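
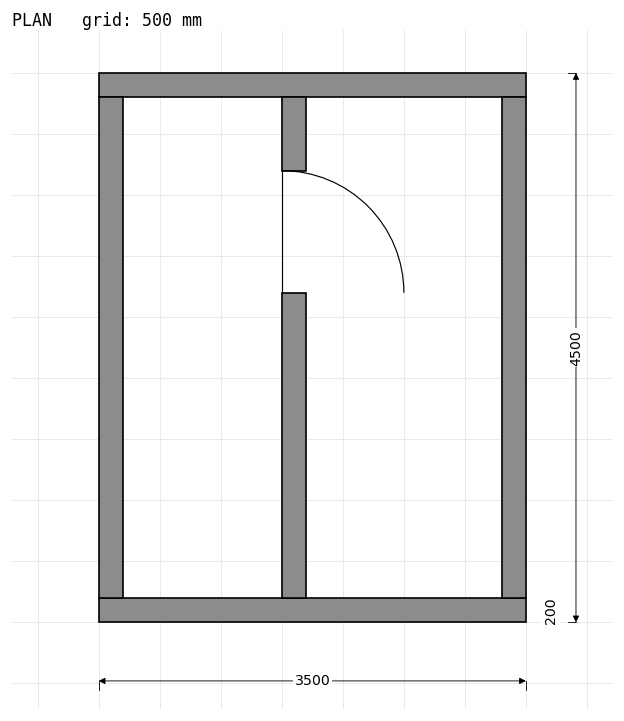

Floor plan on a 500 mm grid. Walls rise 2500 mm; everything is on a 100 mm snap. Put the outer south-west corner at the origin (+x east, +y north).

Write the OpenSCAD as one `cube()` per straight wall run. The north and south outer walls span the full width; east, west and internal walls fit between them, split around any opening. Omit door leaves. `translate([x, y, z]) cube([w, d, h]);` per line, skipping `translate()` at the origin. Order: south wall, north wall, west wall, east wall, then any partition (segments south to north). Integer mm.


cube([3500, 200, 2500]);
translate([0, 4300, 0]) cube([3500, 200, 2500]);
translate([0, 200, 0]) cube([200, 4100, 2500]);
translate([3300, 200, 0]) cube([200, 4100, 2500]);
translate([1500, 200, 0]) cube([200, 2500, 2500]);
translate([1500, 3700, 0]) cube([200, 600, 2500]);


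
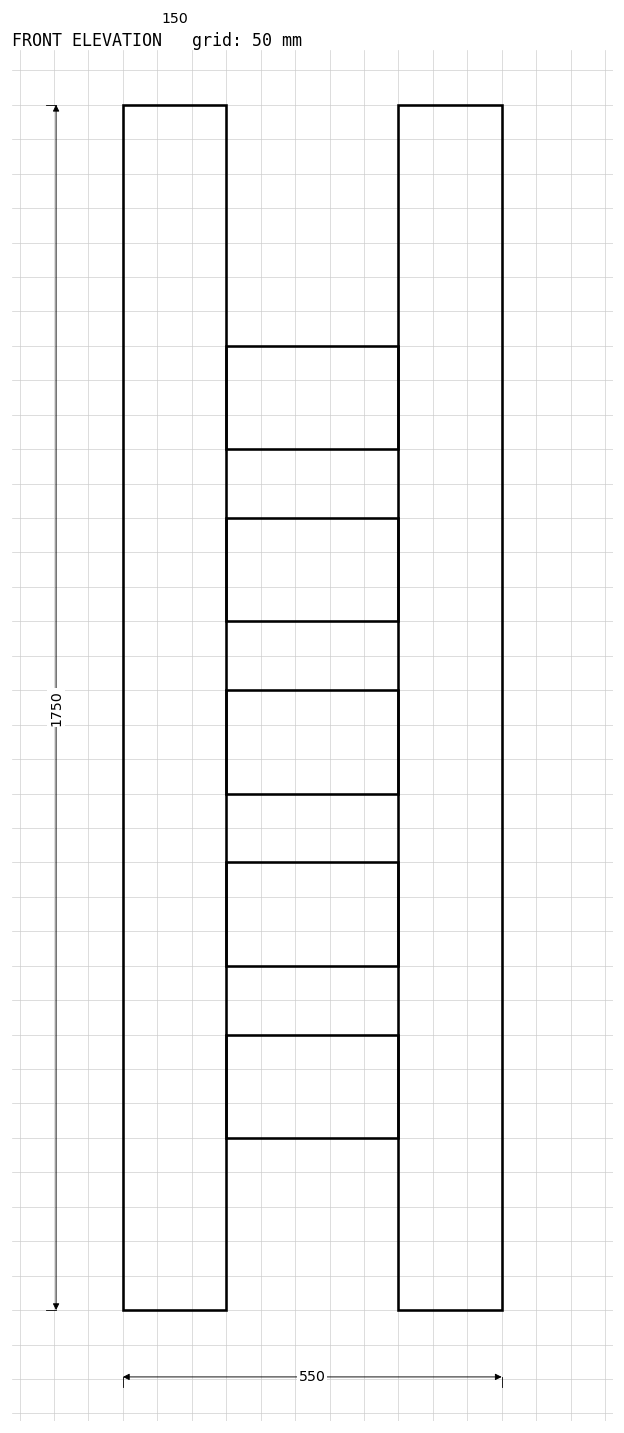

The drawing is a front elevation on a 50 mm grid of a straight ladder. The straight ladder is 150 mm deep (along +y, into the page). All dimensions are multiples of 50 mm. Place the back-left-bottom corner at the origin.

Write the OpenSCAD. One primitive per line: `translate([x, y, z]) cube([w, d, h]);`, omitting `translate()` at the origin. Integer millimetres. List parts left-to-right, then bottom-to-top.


cube([150, 150, 1750]);
translate([150, 0, 250]) cube([250, 150, 150]);
translate([150, 0, 500]) cube([250, 150, 150]);
translate([150, 0, 750]) cube([250, 150, 150]);
translate([150, 0, 1000]) cube([250, 150, 150]);
translate([150, 0, 1250]) cube([250, 150, 150]);
translate([400, 0, 0]) cube([150, 150, 1750]);


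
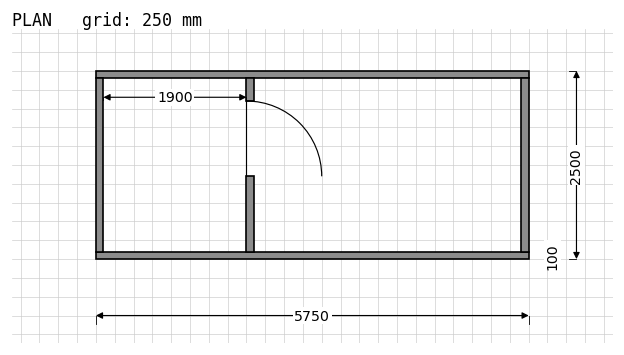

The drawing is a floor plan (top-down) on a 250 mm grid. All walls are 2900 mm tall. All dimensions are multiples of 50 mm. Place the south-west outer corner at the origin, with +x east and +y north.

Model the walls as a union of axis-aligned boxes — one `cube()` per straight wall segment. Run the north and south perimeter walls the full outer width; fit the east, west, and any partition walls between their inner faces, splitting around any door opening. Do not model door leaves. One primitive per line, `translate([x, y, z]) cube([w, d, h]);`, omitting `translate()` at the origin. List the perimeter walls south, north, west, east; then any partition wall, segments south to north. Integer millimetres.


cube([5750, 100, 2900]);
translate([0, 2400, 0]) cube([5750, 100, 2900]);
translate([0, 100, 0]) cube([100, 2300, 2900]);
translate([5650, 100, 0]) cube([100, 2300, 2900]);
translate([2000, 100, 0]) cube([100, 1000, 2900]);
translate([2000, 2100, 0]) cube([100, 300, 2900]);


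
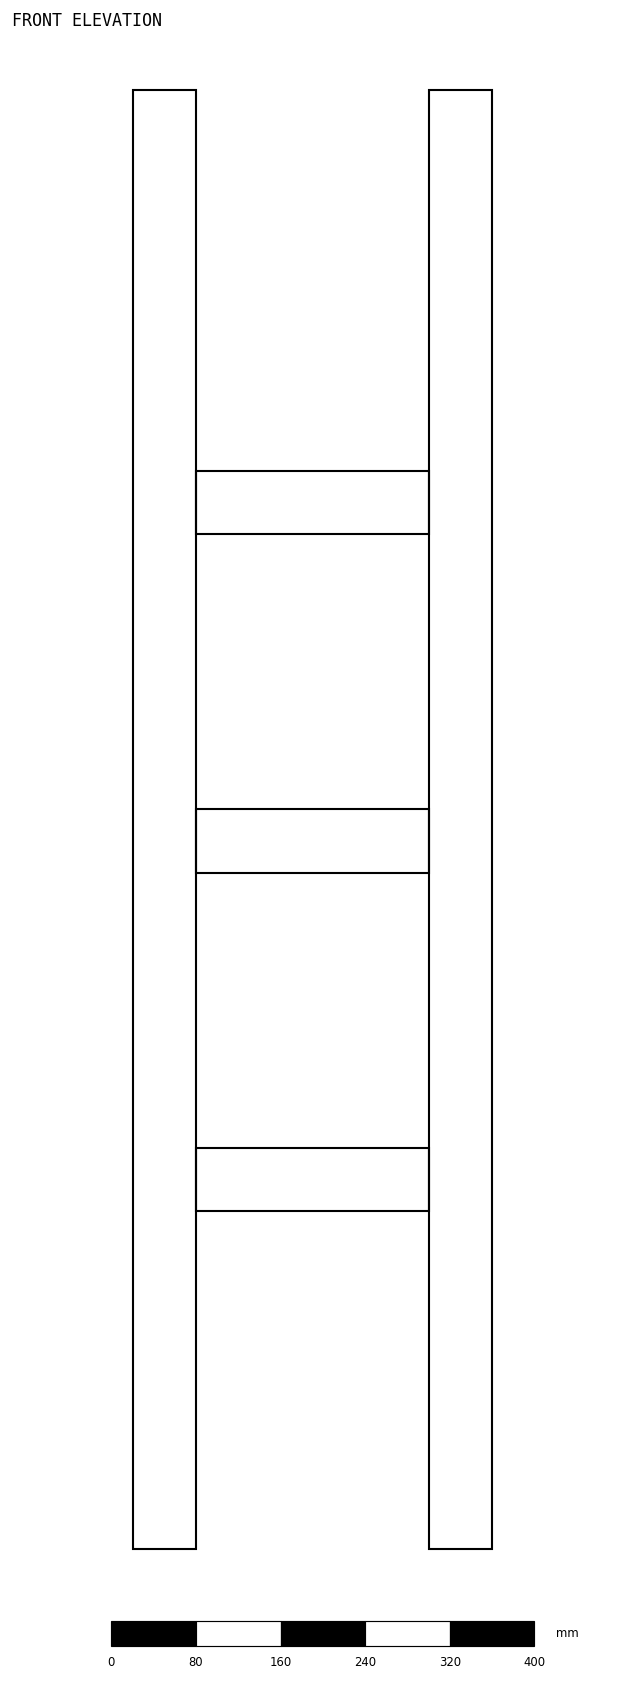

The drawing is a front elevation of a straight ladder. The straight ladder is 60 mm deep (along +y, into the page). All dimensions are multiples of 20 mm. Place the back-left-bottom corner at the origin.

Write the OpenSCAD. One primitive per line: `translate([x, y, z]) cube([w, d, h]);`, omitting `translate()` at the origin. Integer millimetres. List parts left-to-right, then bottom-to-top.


cube([60, 60, 1380]);
translate([60, 0, 320]) cube([220, 60, 60]);
translate([60, 0, 640]) cube([220, 60, 60]);
translate([60, 0, 960]) cube([220, 60, 60]);
translate([280, 0, 0]) cube([60, 60, 1380]);


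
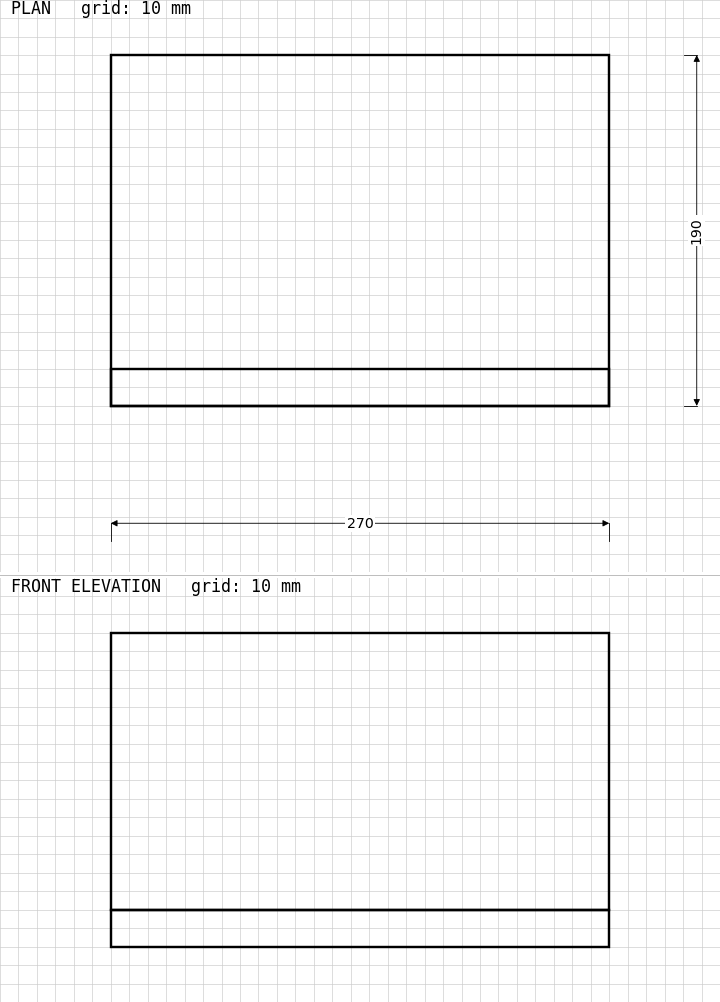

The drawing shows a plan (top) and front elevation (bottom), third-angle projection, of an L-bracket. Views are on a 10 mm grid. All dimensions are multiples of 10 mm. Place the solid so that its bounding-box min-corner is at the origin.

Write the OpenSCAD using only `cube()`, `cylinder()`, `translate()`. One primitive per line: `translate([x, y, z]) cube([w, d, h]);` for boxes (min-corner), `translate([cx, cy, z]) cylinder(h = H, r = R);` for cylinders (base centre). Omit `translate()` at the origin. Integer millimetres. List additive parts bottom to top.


cube([270, 190, 20]);
translate([0, 0, 20]) cube([270, 20, 150]);


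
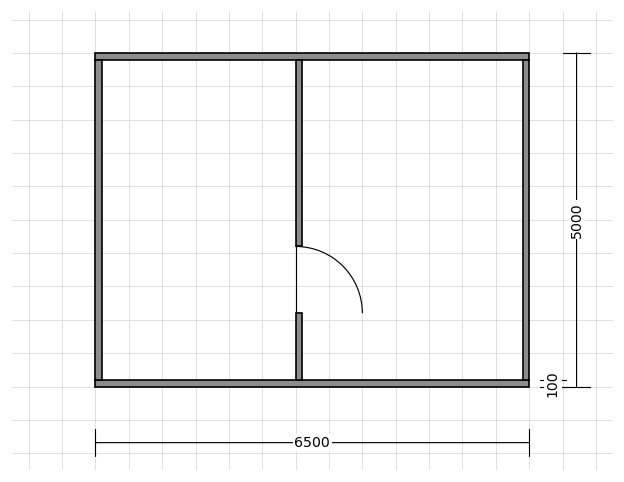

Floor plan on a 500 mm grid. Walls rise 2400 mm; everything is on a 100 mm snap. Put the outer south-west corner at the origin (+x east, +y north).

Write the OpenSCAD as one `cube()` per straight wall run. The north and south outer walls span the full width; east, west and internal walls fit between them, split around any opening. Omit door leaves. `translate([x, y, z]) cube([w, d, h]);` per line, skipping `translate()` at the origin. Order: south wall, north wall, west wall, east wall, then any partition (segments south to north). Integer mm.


cube([6500, 100, 2400]);
translate([0, 4900, 0]) cube([6500, 100, 2400]);
translate([0, 100, 0]) cube([100, 4800, 2400]);
translate([6400, 100, 0]) cube([100, 4800, 2400]);
translate([3000, 100, 0]) cube([100, 1000, 2400]);
translate([3000, 2100, 0]) cube([100, 2800, 2400]);


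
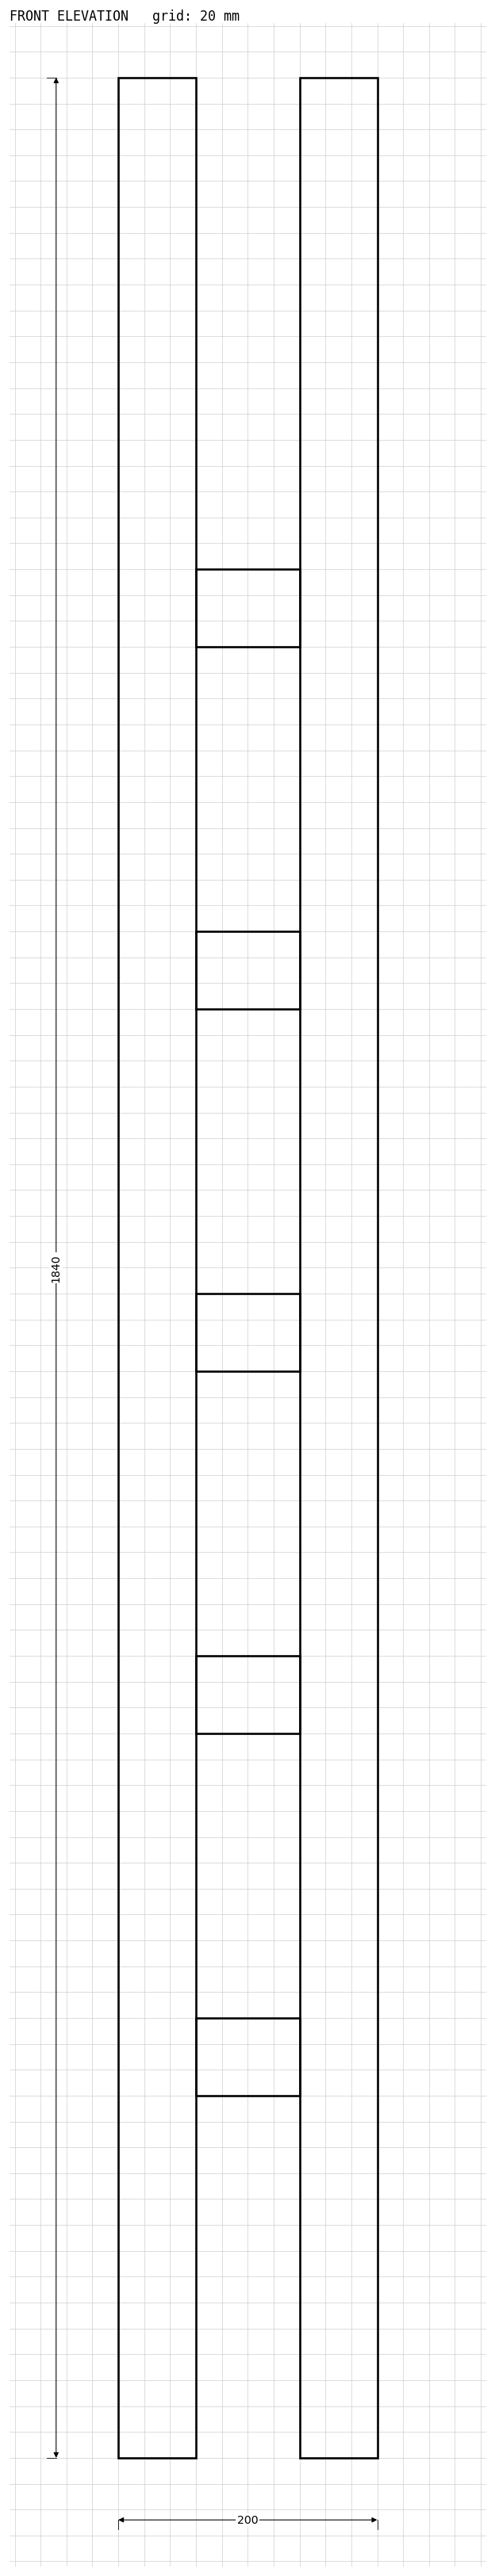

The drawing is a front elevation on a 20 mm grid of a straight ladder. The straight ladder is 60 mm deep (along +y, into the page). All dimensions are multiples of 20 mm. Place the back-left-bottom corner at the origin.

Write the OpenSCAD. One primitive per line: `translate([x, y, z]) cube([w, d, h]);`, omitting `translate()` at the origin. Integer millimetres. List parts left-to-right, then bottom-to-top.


cube([60, 60, 1840]);
translate([60, 0, 280]) cube([80, 60, 60]);
translate([60, 0, 560]) cube([80, 60, 60]);
translate([60, 0, 840]) cube([80, 60, 60]);
translate([60, 0, 1120]) cube([80, 60, 60]);
translate([60, 0, 1400]) cube([80, 60, 60]);
translate([140, 0, 0]) cube([60, 60, 1840]);


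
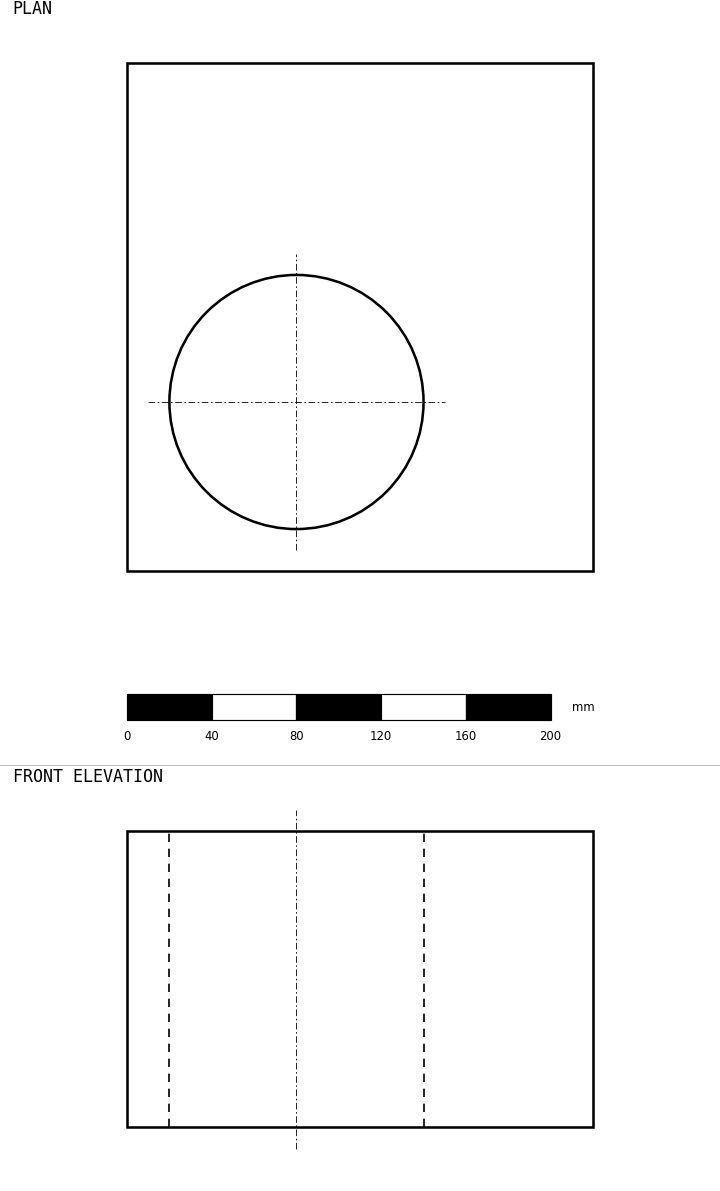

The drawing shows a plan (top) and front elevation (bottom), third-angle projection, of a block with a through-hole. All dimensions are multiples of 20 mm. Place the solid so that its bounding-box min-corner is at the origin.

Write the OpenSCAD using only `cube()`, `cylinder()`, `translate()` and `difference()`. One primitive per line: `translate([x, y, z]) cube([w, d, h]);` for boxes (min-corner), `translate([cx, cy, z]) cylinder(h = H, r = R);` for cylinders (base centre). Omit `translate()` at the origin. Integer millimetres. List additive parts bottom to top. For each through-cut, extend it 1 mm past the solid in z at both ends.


difference() {
  cube([220, 240, 140]);
  translate([80, 80, -1]) cylinder(h = 142, r = 60);
}


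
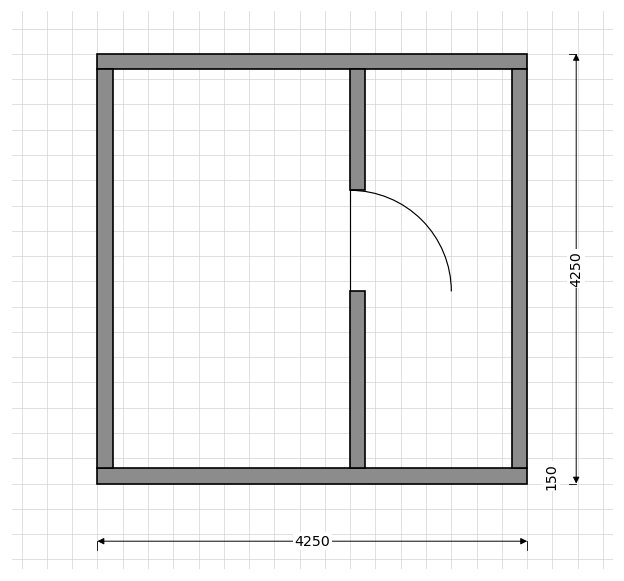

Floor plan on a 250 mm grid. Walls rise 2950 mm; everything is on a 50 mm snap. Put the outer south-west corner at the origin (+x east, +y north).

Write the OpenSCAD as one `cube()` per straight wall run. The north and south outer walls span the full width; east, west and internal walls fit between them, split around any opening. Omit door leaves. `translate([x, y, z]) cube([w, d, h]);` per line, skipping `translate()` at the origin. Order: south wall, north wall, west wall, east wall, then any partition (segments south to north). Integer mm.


cube([4250, 150, 2950]);
translate([0, 4100, 0]) cube([4250, 150, 2950]);
translate([0, 150, 0]) cube([150, 3950, 2950]);
translate([4100, 150, 0]) cube([150, 3950, 2950]);
translate([2500, 150, 0]) cube([150, 1750, 2950]);
translate([2500, 2900, 0]) cube([150, 1200, 2950]);


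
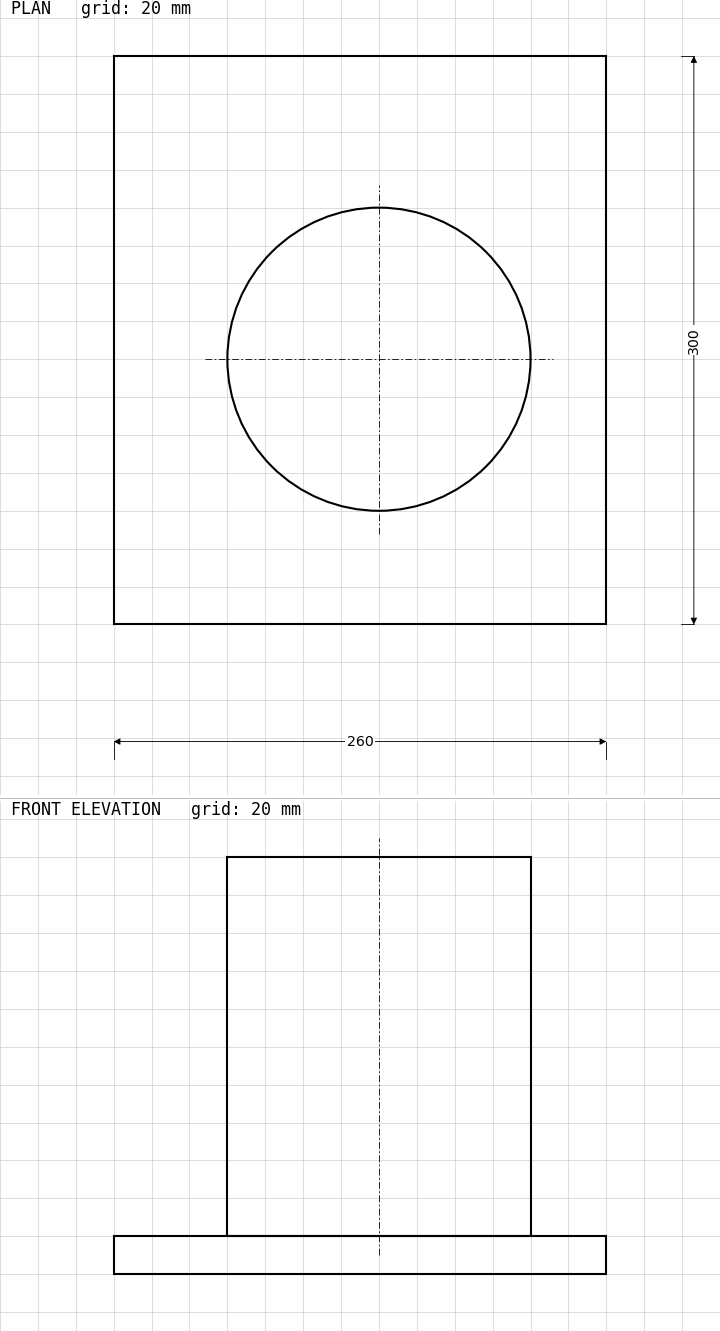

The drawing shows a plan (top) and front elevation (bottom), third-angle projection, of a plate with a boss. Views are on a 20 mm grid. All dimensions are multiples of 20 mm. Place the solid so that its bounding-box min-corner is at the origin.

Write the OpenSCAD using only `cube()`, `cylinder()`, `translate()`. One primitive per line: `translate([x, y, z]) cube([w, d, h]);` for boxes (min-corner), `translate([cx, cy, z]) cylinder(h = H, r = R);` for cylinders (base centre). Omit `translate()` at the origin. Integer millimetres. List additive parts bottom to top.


cube([260, 300, 20]);
translate([140, 140, 20]) cylinder(h = 200, r = 80);


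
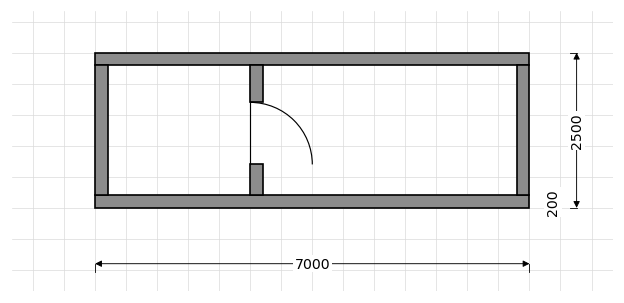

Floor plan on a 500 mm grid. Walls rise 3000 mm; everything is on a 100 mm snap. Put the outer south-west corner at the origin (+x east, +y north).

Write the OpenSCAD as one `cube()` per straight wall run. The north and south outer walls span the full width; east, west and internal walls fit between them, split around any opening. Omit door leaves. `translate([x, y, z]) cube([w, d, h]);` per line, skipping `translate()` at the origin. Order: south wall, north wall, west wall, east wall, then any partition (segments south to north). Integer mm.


cube([7000, 200, 3000]);
translate([0, 2300, 0]) cube([7000, 200, 3000]);
translate([0, 200, 0]) cube([200, 2100, 3000]);
translate([6800, 200, 0]) cube([200, 2100, 3000]);
translate([2500, 200, 0]) cube([200, 500, 3000]);
translate([2500, 1700, 0]) cube([200, 600, 3000]);


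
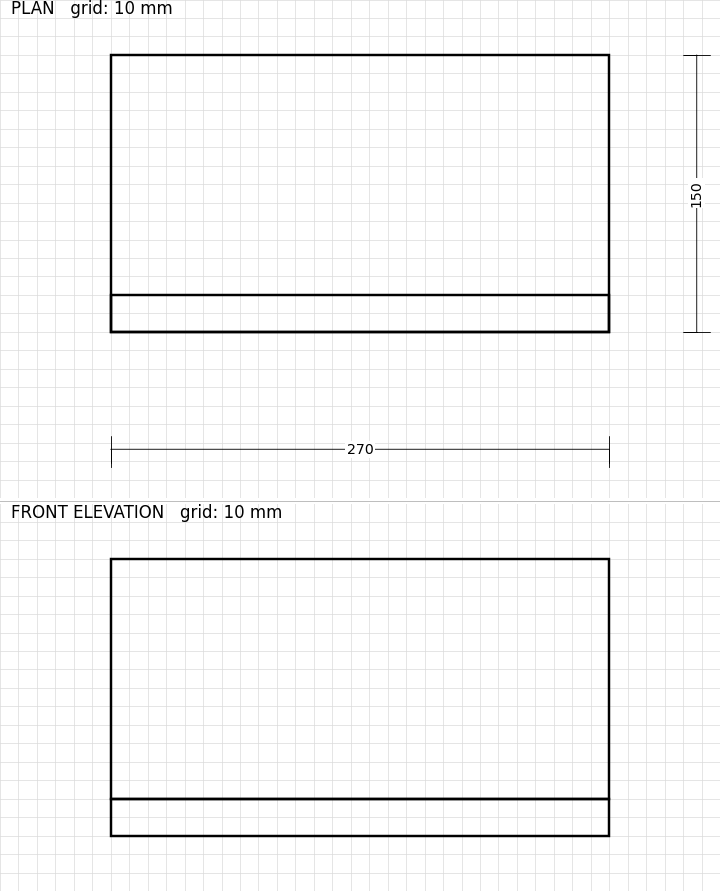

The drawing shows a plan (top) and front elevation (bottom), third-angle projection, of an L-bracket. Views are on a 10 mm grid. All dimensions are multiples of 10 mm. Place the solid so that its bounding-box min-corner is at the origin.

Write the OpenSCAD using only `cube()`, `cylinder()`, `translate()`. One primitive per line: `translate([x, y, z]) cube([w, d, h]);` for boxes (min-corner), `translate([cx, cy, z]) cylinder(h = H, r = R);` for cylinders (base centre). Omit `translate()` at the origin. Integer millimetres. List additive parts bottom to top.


cube([270, 150, 20]);
translate([0, 0, 20]) cube([270, 20, 130]);


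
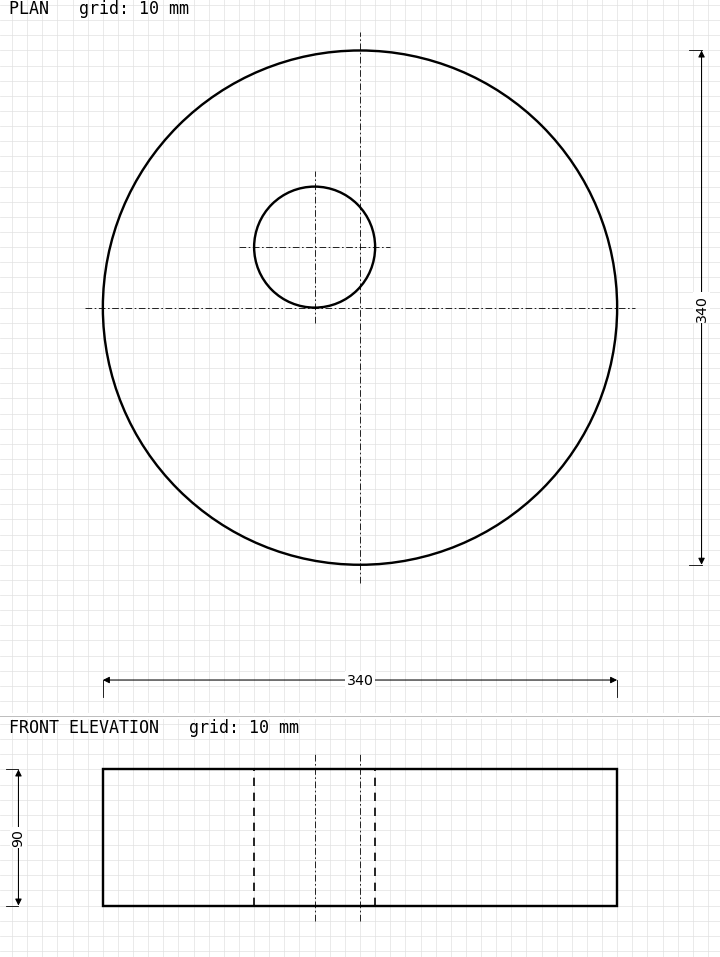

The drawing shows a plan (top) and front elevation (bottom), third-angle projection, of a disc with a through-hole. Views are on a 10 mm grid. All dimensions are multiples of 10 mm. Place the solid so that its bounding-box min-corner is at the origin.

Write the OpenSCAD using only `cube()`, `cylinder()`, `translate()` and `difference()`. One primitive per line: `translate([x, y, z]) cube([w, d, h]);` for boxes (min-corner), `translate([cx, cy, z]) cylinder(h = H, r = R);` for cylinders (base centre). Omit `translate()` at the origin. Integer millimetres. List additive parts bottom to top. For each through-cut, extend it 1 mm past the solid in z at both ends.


difference() {
  translate([170, 170, 0]) cylinder(h = 90, r = 170);
  translate([140, 210, -1]) cylinder(h = 92, r = 40);
}


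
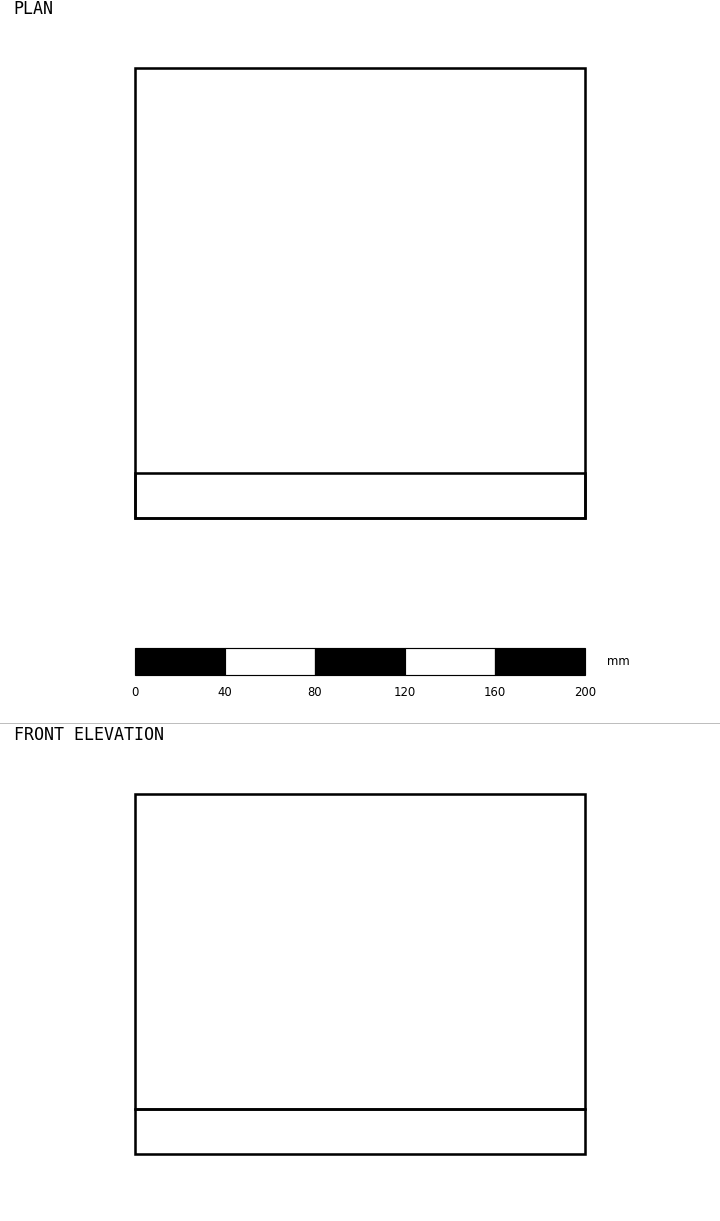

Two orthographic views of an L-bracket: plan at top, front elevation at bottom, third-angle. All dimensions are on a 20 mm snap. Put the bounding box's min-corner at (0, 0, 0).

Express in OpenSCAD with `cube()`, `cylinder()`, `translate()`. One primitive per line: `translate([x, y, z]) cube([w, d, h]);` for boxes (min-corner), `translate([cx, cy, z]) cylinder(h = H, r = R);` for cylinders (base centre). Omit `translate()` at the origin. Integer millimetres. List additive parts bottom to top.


cube([200, 200, 20]);
translate([0, 0, 20]) cube([200, 20, 140]);


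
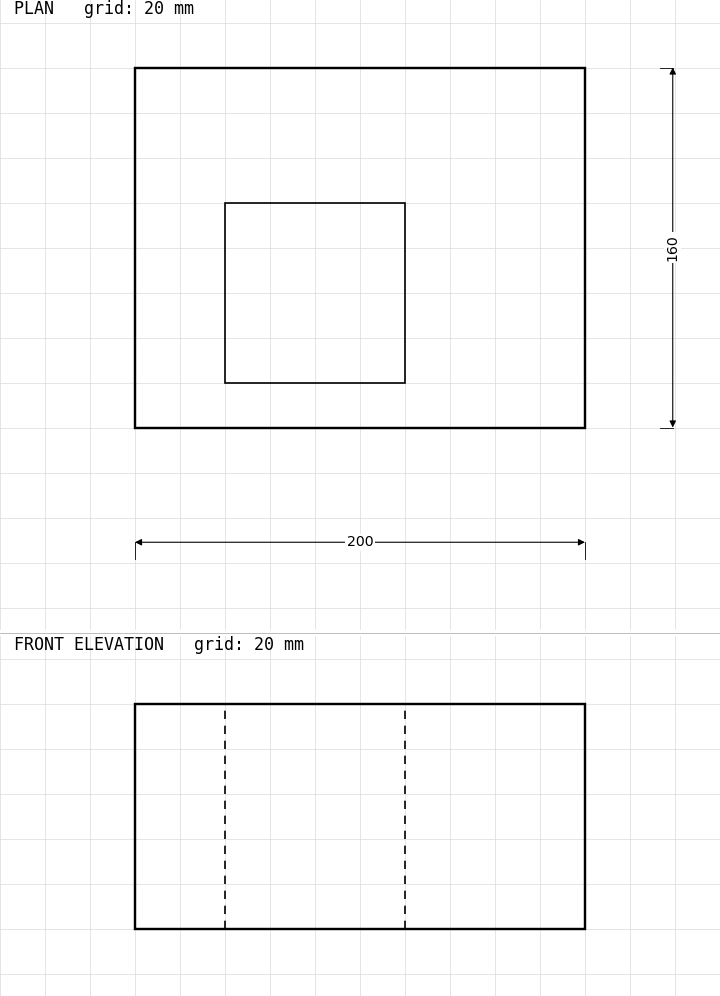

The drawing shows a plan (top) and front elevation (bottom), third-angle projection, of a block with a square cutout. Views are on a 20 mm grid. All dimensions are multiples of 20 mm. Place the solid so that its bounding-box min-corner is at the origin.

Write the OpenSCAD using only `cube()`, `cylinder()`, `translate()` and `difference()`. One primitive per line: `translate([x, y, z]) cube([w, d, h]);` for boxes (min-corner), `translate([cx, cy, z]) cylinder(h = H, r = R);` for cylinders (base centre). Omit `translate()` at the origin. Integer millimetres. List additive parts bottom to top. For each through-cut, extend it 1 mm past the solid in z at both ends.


difference() {
  cube([200, 160, 100]);
  translate([40, 20, -1]) cube([80, 80, 102]);
}


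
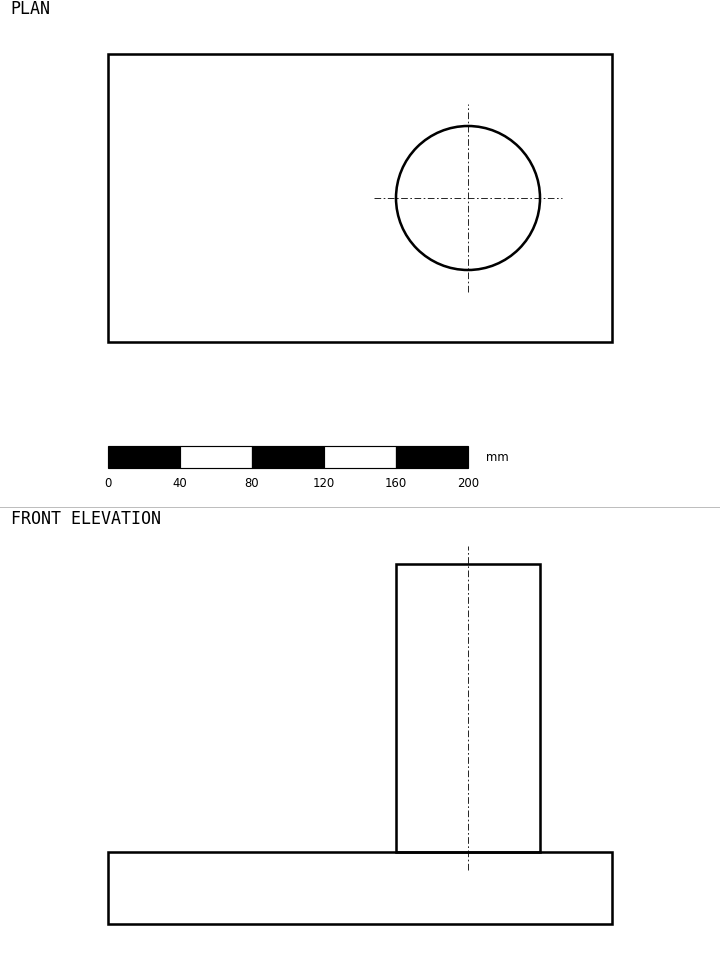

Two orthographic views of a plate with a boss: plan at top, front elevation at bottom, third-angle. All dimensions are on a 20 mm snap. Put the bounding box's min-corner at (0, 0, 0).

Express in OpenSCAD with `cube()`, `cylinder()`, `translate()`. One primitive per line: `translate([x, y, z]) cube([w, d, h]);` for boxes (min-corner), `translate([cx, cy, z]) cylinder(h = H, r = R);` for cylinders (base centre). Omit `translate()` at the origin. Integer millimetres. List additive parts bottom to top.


cube([280, 160, 40]);
translate([200, 80, 40]) cylinder(h = 160, r = 40);


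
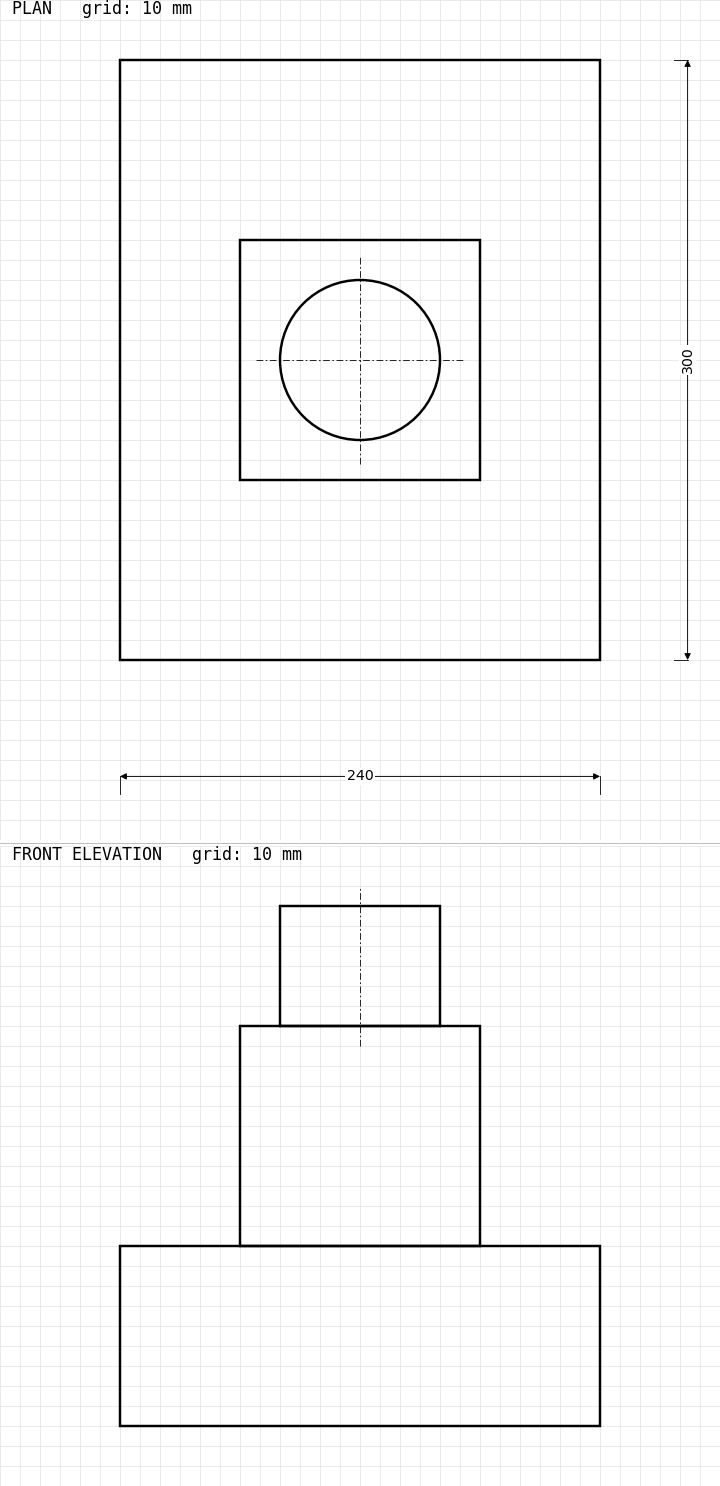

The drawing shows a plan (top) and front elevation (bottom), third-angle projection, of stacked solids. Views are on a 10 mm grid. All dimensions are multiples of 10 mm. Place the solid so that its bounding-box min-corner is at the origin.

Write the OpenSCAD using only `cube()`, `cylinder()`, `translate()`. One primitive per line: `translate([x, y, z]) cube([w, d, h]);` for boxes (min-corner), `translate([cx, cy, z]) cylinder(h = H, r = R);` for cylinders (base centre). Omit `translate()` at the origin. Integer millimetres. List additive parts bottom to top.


cube([240, 300, 90]);
translate([60, 90, 90]) cube([120, 120, 110]);
translate([120, 150, 200]) cylinder(h = 60, r = 40);


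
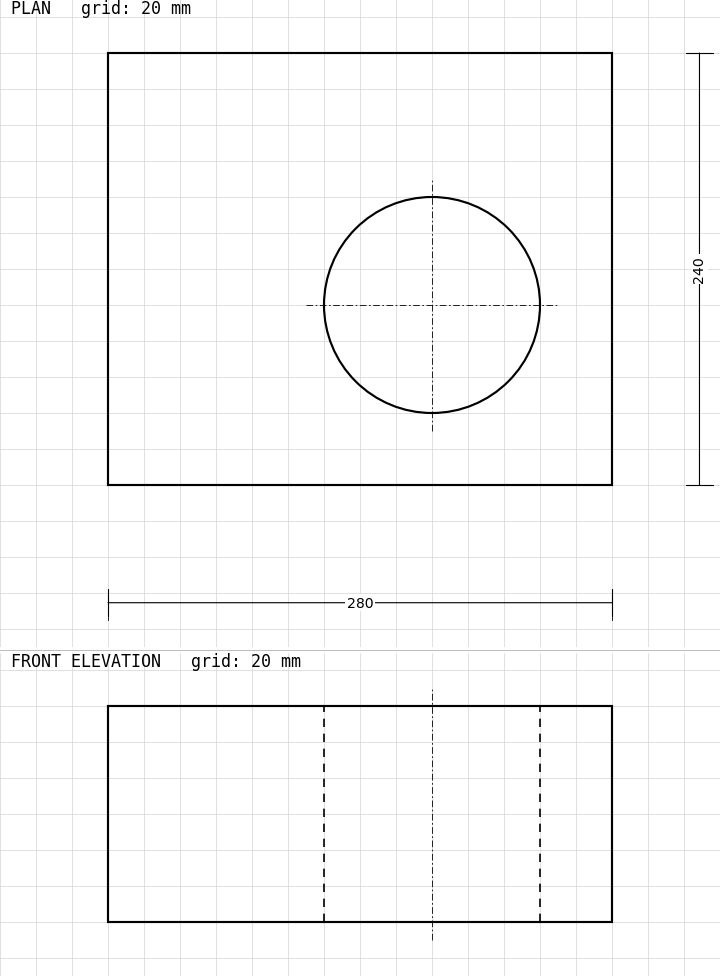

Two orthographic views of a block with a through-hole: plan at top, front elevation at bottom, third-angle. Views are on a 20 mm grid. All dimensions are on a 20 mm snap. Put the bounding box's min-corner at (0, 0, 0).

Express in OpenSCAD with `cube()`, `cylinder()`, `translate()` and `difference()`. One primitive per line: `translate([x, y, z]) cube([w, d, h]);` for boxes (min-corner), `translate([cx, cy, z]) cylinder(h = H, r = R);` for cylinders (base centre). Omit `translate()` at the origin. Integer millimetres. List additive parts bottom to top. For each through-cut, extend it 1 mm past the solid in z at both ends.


difference() {
  cube([280, 240, 120]);
  translate([180, 100, -1]) cylinder(h = 122, r = 60);
}


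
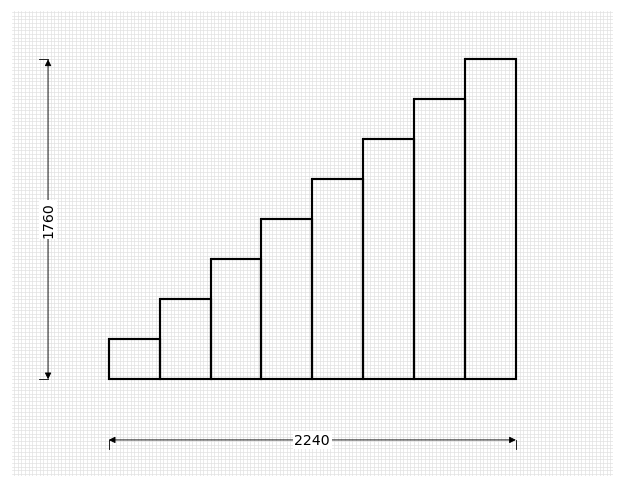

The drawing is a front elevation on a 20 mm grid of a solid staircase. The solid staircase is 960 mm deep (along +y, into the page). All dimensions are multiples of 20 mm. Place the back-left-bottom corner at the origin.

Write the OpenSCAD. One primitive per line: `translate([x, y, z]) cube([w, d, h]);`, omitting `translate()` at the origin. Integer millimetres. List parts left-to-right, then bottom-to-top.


cube([280, 960, 220]);
translate([280, 0, 0]) cube([280, 960, 440]);
translate([560, 0, 0]) cube([280, 960, 660]);
translate([840, 0, 0]) cube([280, 960, 880]);
translate([1120, 0, 0]) cube([280, 960, 1100]);
translate([1400, 0, 0]) cube([280, 960, 1320]);
translate([1680, 0, 0]) cube([280, 960, 1540]);
translate([1960, 0, 0]) cube([280, 960, 1760]);


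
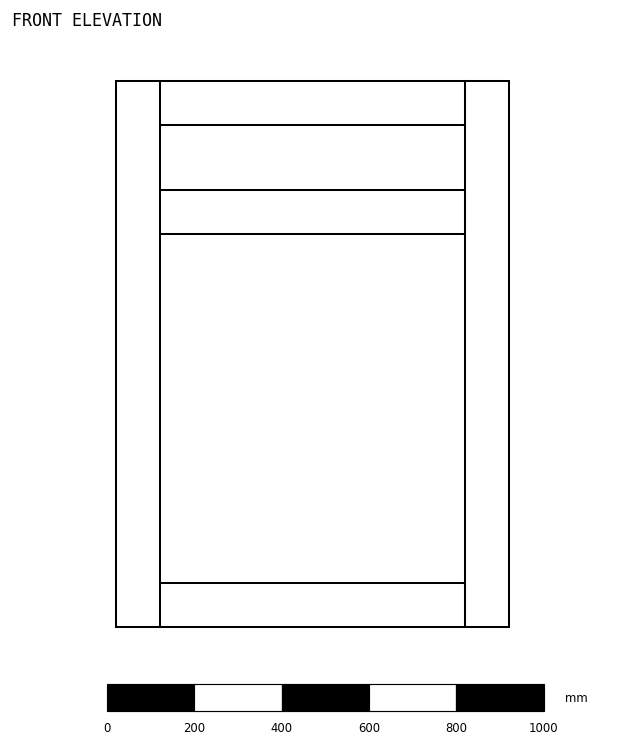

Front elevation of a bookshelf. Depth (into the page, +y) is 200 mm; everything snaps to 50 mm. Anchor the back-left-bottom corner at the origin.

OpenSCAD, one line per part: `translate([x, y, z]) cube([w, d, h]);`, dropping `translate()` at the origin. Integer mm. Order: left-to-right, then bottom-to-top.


cube([100, 200, 1250]);
translate([100, 0, 0]) cube([700, 200, 100]);
translate([100, 0, 900]) cube([700, 200, 100]);
translate([100, 0, 1150]) cube([700, 200, 100]);
translate([800, 0, 0]) cube([100, 200, 1250]);


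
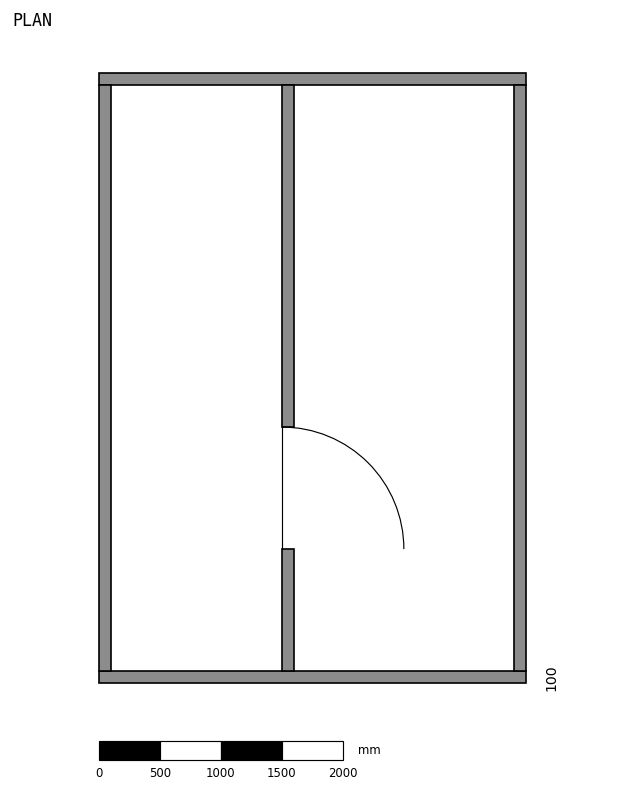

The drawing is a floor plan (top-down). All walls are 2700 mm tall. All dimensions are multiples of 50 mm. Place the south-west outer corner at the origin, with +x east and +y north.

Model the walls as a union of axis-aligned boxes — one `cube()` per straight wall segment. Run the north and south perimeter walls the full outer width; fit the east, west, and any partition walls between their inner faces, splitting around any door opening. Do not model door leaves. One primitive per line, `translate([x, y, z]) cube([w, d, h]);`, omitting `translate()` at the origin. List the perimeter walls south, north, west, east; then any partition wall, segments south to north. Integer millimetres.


cube([3500, 100, 2700]);
translate([0, 4900, 0]) cube([3500, 100, 2700]);
translate([0, 100, 0]) cube([100, 4800, 2700]);
translate([3400, 100, 0]) cube([100, 4800, 2700]);
translate([1500, 100, 0]) cube([100, 1000, 2700]);
translate([1500, 2100, 0]) cube([100, 2800, 2700]);


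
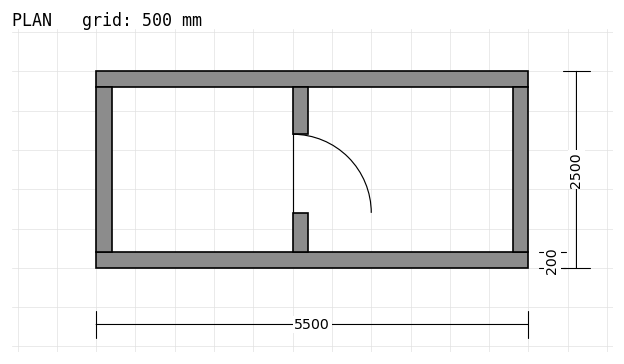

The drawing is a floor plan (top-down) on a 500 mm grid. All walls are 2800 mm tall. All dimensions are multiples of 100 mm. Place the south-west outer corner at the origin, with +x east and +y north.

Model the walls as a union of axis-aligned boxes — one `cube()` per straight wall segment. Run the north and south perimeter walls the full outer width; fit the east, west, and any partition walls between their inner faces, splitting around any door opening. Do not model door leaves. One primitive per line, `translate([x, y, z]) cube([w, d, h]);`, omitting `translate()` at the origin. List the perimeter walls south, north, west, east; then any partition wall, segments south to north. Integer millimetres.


cube([5500, 200, 2800]);
translate([0, 2300, 0]) cube([5500, 200, 2800]);
translate([0, 200, 0]) cube([200, 2100, 2800]);
translate([5300, 200, 0]) cube([200, 2100, 2800]);
translate([2500, 200, 0]) cube([200, 500, 2800]);
translate([2500, 1700, 0]) cube([200, 600, 2800]);


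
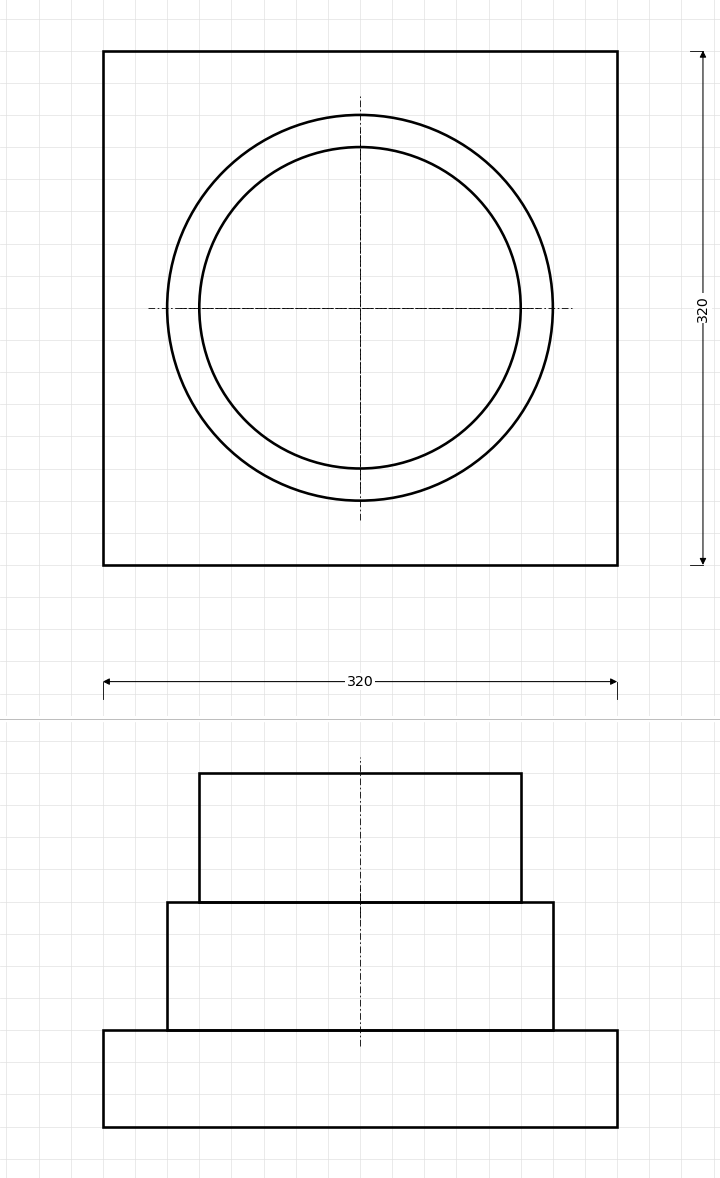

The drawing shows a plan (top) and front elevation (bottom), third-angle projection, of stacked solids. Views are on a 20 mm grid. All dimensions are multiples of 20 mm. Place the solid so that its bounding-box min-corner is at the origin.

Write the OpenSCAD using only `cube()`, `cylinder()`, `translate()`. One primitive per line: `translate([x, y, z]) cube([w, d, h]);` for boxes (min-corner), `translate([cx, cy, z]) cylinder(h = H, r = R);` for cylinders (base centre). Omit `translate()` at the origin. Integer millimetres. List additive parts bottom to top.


cube([320, 320, 60]);
translate([160, 160, 60]) cylinder(h = 80, r = 120);
translate([160, 160, 140]) cylinder(h = 80, r = 100);


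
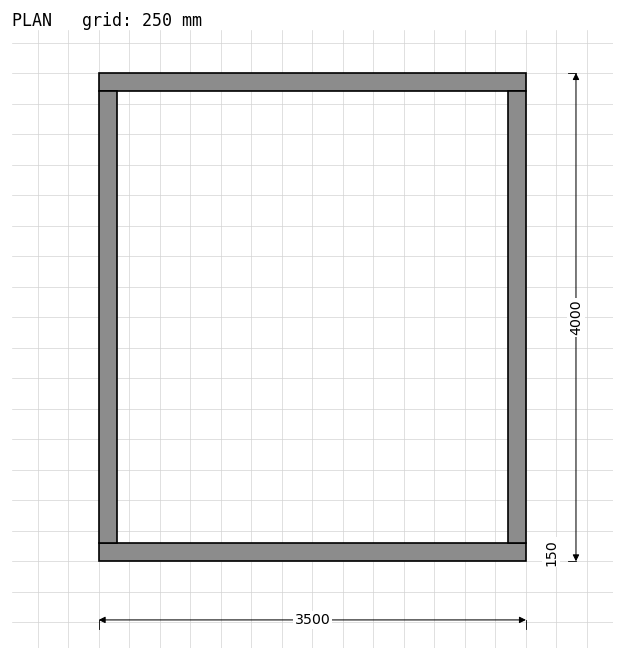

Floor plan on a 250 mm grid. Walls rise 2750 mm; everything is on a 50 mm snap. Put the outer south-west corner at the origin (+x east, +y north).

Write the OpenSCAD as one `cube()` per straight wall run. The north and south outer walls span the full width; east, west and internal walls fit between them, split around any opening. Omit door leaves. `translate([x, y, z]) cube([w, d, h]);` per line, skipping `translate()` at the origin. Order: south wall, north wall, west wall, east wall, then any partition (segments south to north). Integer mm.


cube([3500, 150, 2750]);
translate([0, 3850, 0]) cube([3500, 150, 2750]);
translate([0, 150, 0]) cube([150, 3700, 2750]);
translate([3350, 150, 0]) cube([150, 3700, 2750]);


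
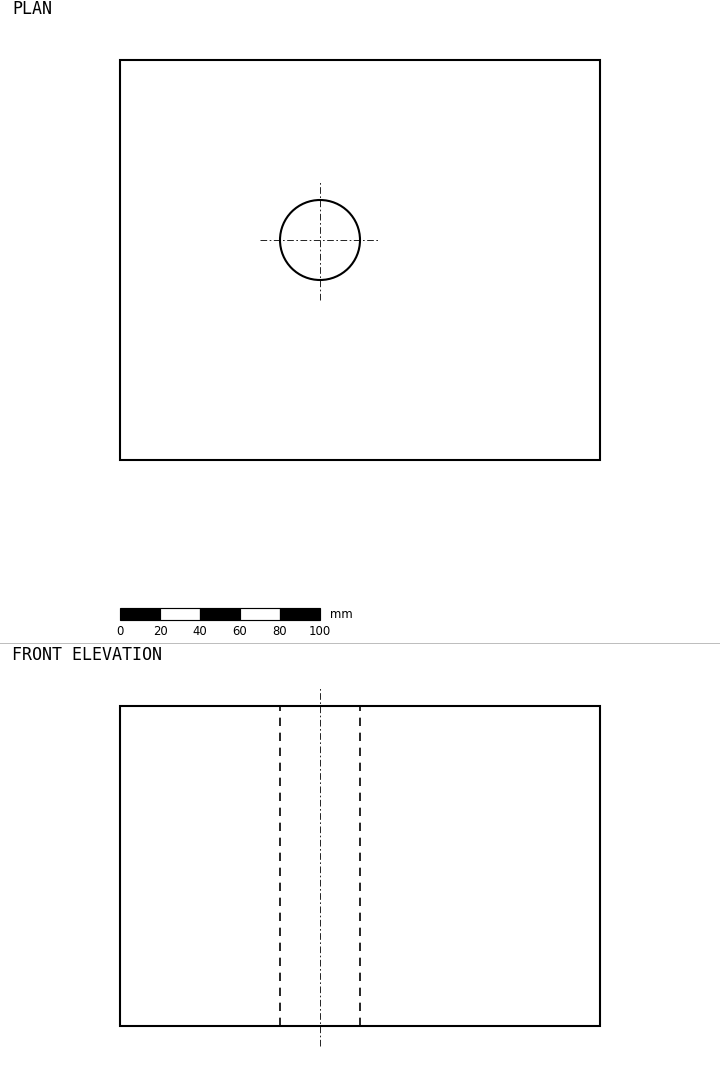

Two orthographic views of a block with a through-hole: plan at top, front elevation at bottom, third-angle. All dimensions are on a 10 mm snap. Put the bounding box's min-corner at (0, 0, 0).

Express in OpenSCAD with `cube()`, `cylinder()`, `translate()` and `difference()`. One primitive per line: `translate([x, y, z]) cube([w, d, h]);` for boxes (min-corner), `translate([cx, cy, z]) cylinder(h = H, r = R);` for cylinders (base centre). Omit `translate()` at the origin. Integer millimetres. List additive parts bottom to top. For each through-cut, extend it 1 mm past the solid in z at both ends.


difference() {
  cube([240, 200, 160]);
  translate([100, 110, -1]) cylinder(h = 162, r = 20);
}


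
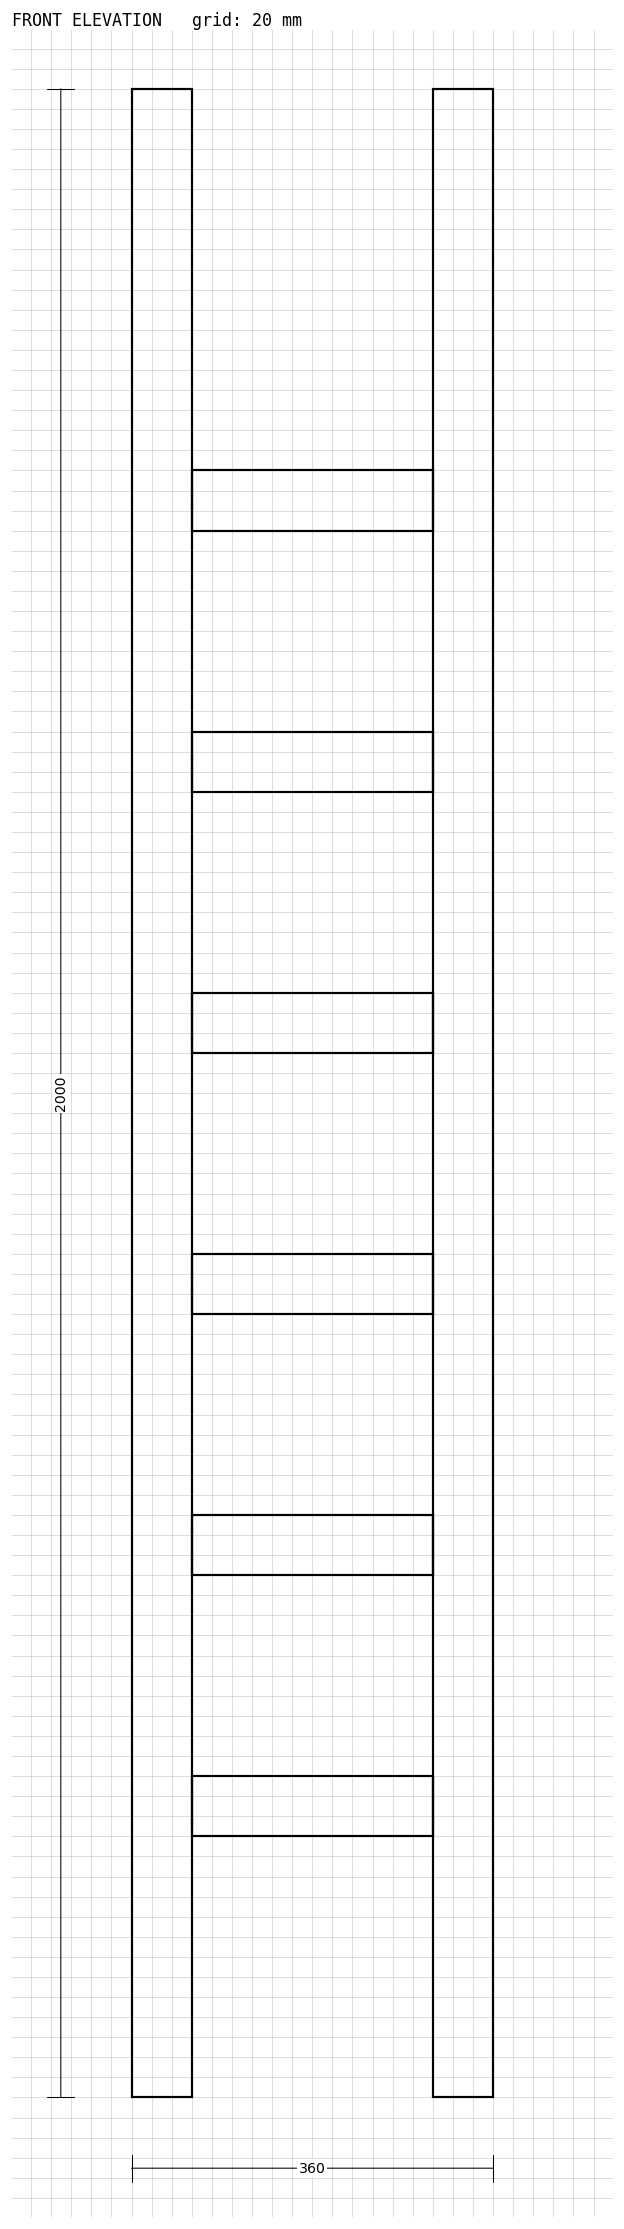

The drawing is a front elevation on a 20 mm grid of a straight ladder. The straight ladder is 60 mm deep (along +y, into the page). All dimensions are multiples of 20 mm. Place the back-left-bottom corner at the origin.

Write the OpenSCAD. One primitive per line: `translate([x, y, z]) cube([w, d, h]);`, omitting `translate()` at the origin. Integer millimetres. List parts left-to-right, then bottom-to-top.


cube([60, 60, 2000]);
translate([60, 0, 260]) cube([240, 60, 60]);
translate([60, 0, 520]) cube([240, 60, 60]);
translate([60, 0, 780]) cube([240, 60, 60]);
translate([60, 0, 1040]) cube([240, 60, 60]);
translate([60, 0, 1300]) cube([240, 60, 60]);
translate([60, 0, 1560]) cube([240, 60, 60]);
translate([300, 0, 0]) cube([60, 60, 2000]);


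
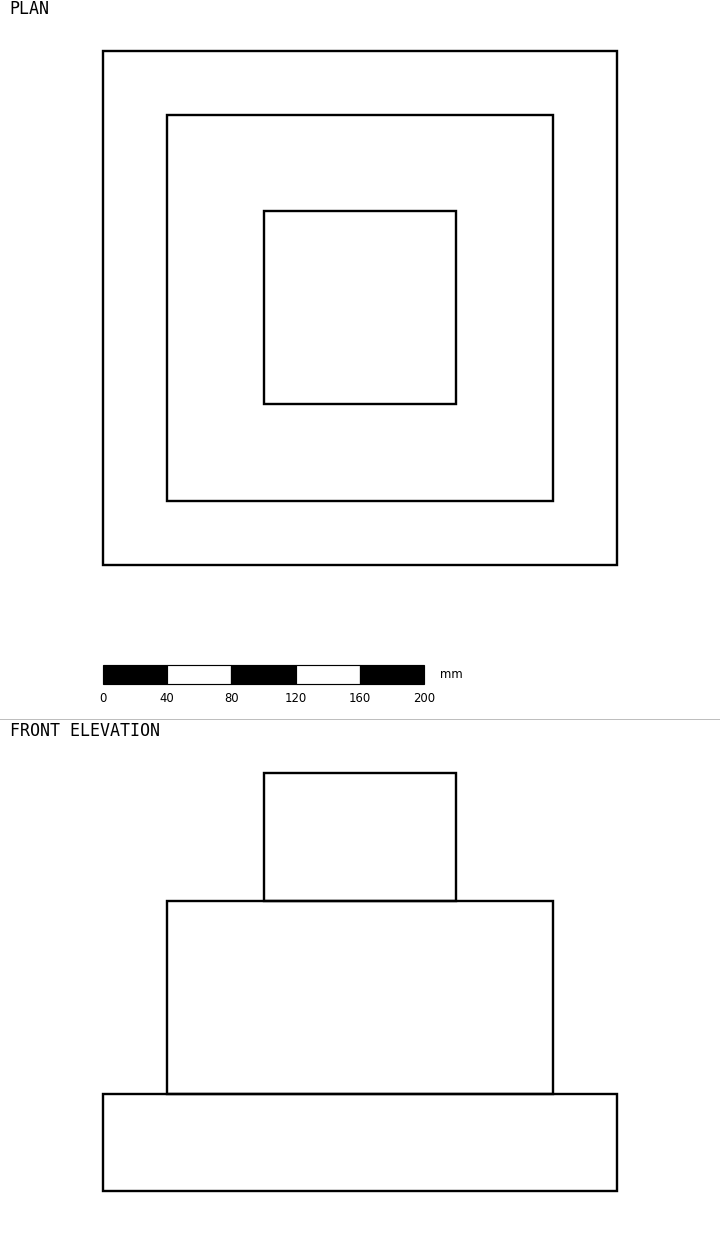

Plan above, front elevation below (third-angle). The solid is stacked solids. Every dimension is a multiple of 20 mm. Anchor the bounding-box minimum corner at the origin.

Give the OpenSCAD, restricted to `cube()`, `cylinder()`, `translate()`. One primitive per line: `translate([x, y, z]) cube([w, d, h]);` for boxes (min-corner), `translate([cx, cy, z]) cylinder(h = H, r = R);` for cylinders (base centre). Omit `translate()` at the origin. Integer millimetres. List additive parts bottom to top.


cube([320, 320, 60]);
translate([40, 40, 60]) cube([240, 240, 120]);
translate([100, 100, 180]) cube([120, 120, 80]);


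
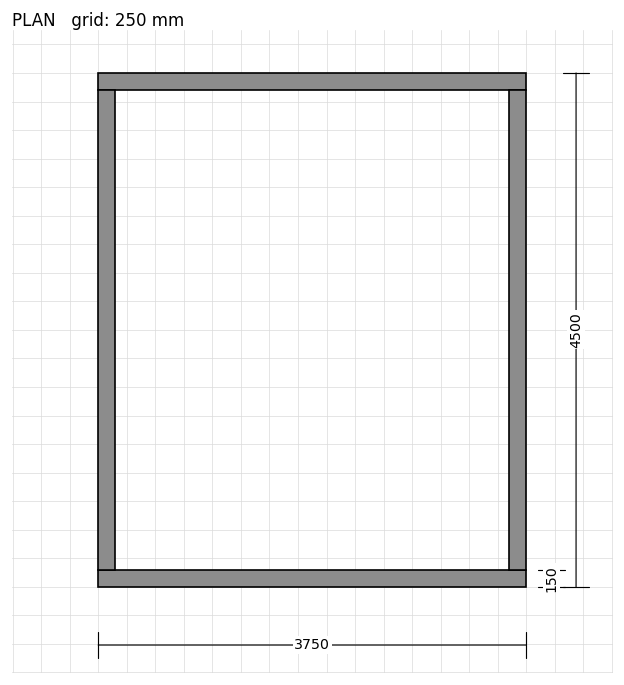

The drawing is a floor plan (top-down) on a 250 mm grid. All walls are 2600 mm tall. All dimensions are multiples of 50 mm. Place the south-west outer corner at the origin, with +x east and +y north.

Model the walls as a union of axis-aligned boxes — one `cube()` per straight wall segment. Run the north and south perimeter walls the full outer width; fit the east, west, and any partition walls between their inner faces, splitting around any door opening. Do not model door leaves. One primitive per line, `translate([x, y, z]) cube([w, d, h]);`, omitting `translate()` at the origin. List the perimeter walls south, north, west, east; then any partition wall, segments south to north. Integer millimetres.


cube([3750, 150, 2600]);
translate([0, 4350, 0]) cube([3750, 150, 2600]);
translate([0, 150, 0]) cube([150, 4200, 2600]);
translate([3600, 150, 0]) cube([150, 4200, 2600]);


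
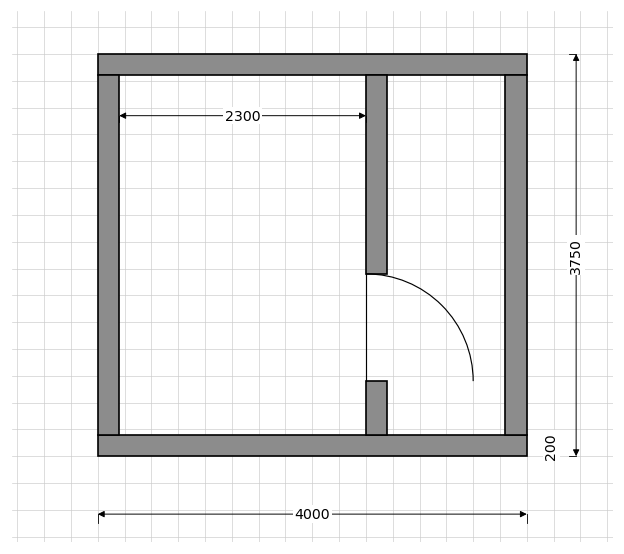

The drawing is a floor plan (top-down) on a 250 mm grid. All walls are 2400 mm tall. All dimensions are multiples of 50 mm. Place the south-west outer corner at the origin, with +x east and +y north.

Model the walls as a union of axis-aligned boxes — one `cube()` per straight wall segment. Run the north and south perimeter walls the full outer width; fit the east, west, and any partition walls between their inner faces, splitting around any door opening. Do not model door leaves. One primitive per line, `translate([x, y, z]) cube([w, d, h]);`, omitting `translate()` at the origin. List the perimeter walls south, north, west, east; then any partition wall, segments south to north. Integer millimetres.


cube([4000, 200, 2400]);
translate([0, 3550, 0]) cube([4000, 200, 2400]);
translate([0, 200, 0]) cube([200, 3350, 2400]);
translate([3800, 200, 0]) cube([200, 3350, 2400]);
translate([2500, 200, 0]) cube([200, 500, 2400]);
translate([2500, 1700, 0]) cube([200, 1850, 2400]);


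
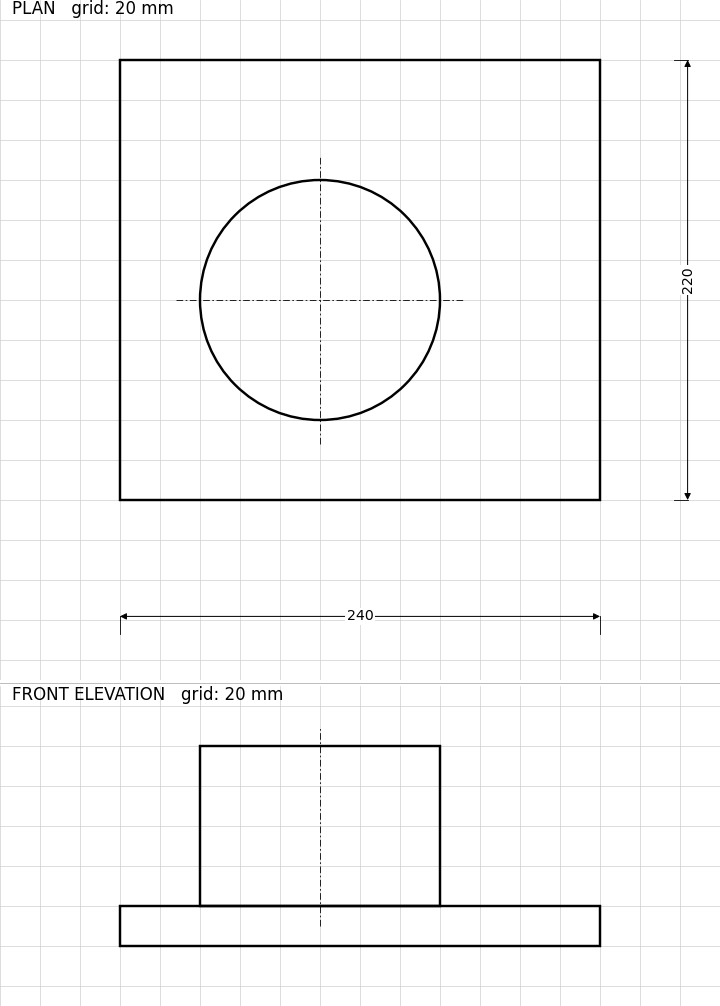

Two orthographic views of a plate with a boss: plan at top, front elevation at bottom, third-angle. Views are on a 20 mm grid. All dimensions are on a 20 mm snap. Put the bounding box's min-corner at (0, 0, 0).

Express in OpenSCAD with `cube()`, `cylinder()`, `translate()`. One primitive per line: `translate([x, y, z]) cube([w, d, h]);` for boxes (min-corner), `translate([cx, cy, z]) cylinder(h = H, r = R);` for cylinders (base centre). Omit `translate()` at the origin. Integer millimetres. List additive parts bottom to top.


cube([240, 220, 20]);
translate([100, 100, 20]) cylinder(h = 80, r = 60);


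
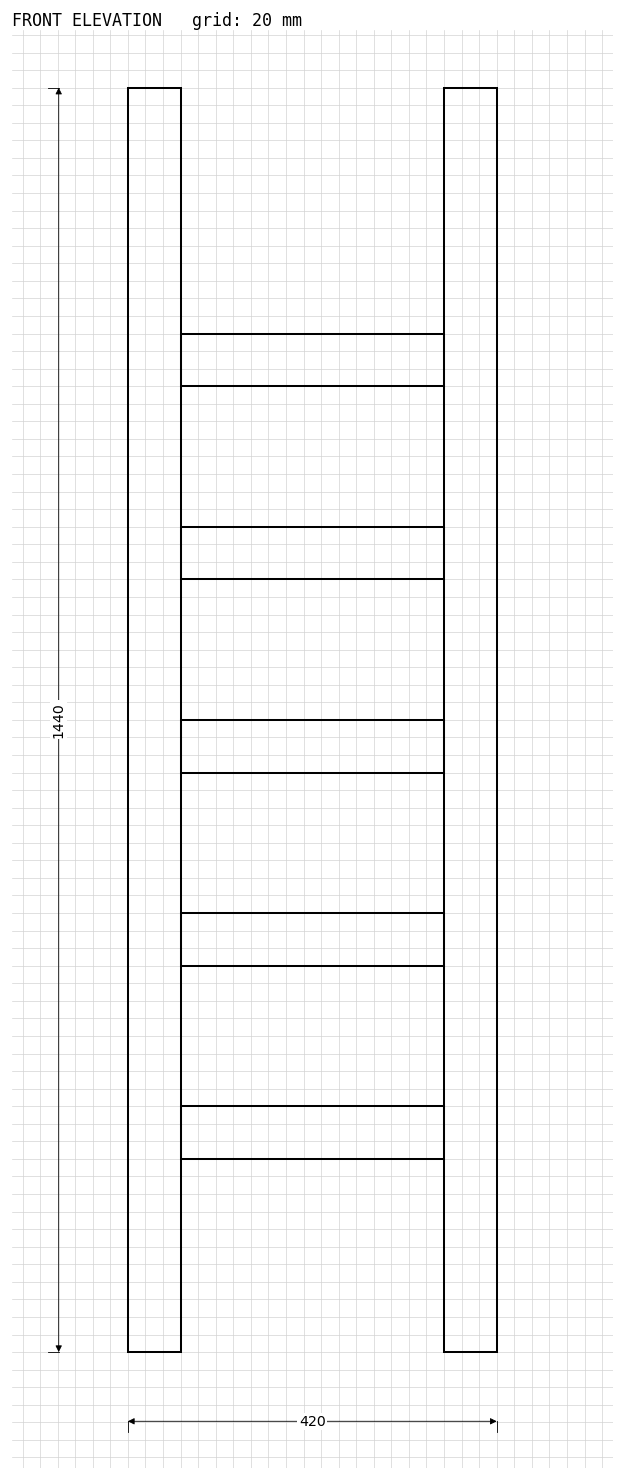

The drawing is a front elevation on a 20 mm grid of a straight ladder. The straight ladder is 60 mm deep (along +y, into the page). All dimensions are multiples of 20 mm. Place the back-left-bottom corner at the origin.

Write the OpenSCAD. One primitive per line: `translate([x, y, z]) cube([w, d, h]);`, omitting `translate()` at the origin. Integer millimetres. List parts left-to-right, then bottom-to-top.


cube([60, 60, 1440]);
translate([60, 0, 220]) cube([300, 60, 60]);
translate([60, 0, 440]) cube([300, 60, 60]);
translate([60, 0, 660]) cube([300, 60, 60]);
translate([60, 0, 880]) cube([300, 60, 60]);
translate([60, 0, 1100]) cube([300, 60, 60]);
translate([360, 0, 0]) cube([60, 60, 1440]);


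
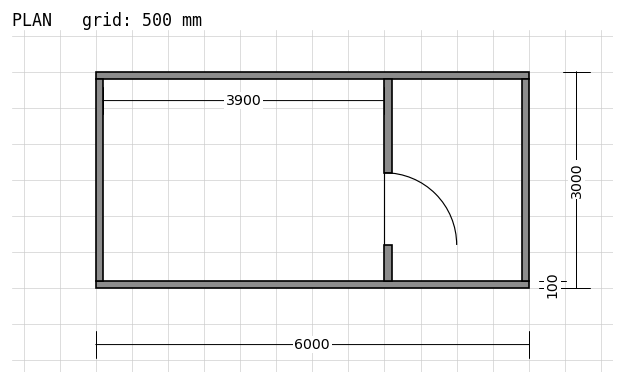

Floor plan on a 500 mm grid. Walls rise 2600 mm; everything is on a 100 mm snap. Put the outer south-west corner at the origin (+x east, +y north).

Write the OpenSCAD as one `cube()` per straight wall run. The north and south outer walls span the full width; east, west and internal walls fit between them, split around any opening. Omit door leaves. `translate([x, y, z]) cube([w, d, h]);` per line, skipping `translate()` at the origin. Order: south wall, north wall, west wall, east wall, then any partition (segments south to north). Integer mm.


cube([6000, 100, 2600]);
translate([0, 2900, 0]) cube([6000, 100, 2600]);
translate([0, 100, 0]) cube([100, 2800, 2600]);
translate([5900, 100, 0]) cube([100, 2800, 2600]);
translate([4000, 100, 0]) cube([100, 500, 2600]);
translate([4000, 1600, 0]) cube([100, 1300, 2600]);


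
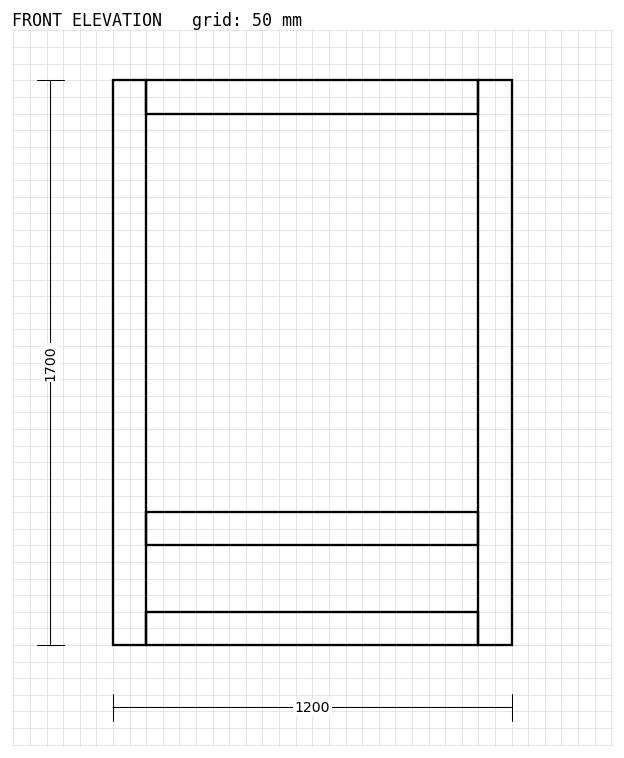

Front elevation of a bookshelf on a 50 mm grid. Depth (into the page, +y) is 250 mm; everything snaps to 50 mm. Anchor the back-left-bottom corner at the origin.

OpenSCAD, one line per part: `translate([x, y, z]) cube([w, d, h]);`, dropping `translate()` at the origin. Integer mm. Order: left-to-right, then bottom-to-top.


cube([100, 250, 1700]);
translate([100, 0, 0]) cube([1000, 250, 100]);
translate([100, 0, 300]) cube([1000, 250, 100]);
translate([100, 0, 1600]) cube([1000, 250, 100]);
translate([1100, 0, 0]) cube([100, 250, 1700]);


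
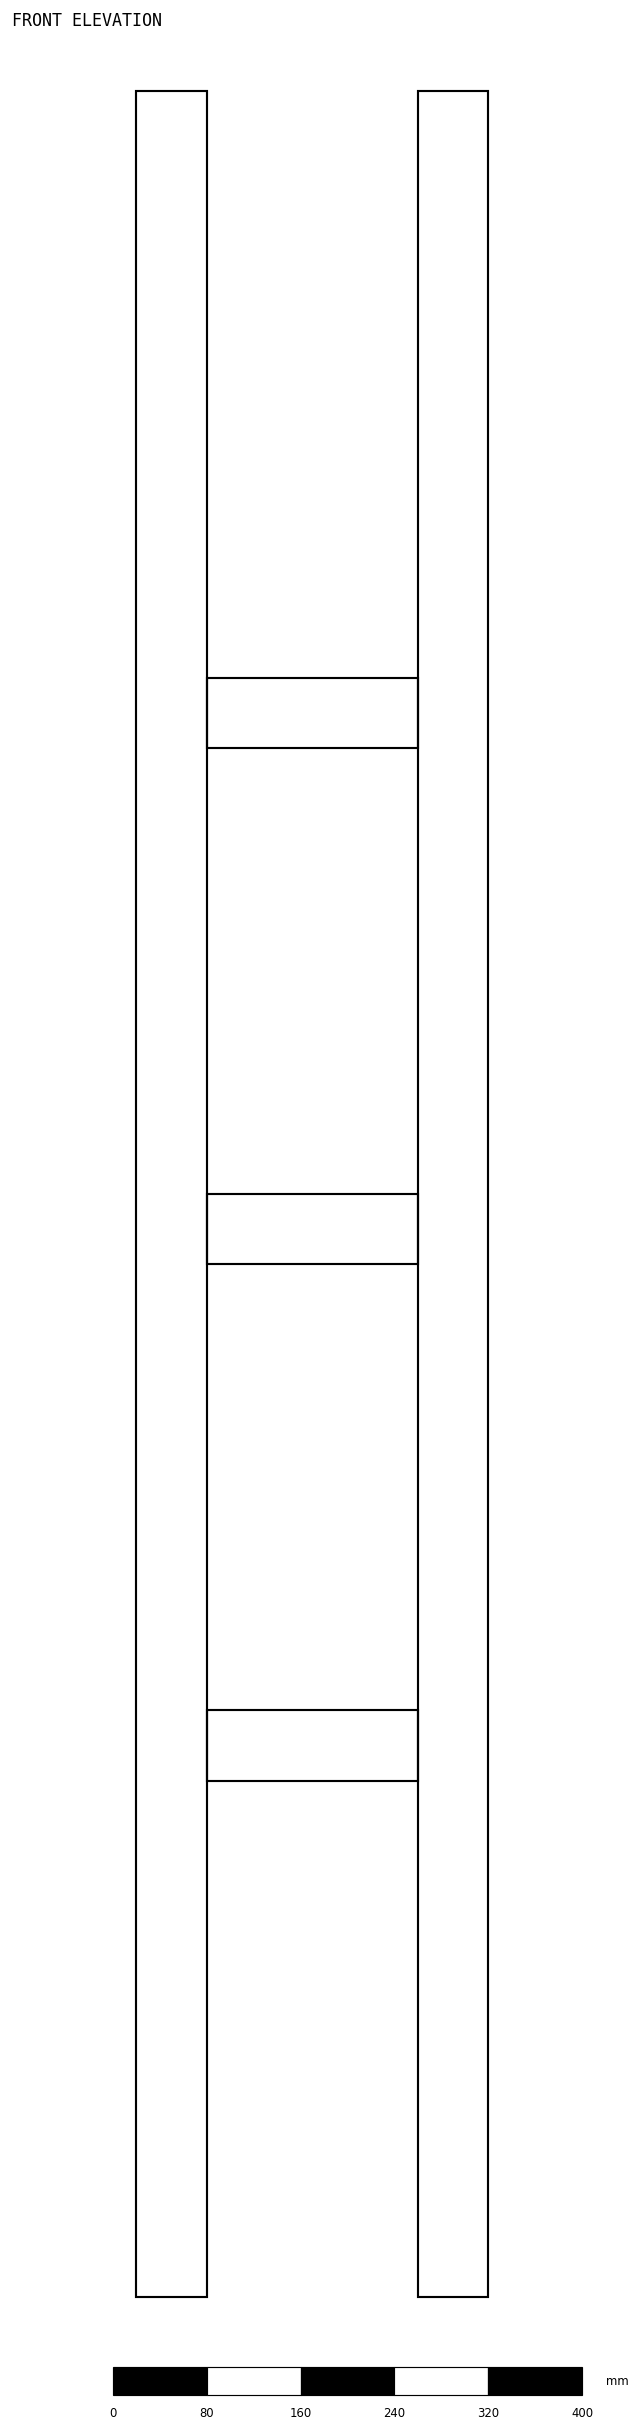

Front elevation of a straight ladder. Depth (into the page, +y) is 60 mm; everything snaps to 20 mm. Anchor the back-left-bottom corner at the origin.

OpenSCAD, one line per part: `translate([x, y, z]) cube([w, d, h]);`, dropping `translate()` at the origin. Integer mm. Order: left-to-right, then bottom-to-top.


cube([60, 60, 1880]);
translate([60, 0, 440]) cube([180, 60, 60]);
translate([60, 0, 880]) cube([180, 60, 60]);
translate([60, 0, 1320]) cube([180, 60, 60]);
translate([240, 0, 0]) cube([60, 60, 1880]);
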